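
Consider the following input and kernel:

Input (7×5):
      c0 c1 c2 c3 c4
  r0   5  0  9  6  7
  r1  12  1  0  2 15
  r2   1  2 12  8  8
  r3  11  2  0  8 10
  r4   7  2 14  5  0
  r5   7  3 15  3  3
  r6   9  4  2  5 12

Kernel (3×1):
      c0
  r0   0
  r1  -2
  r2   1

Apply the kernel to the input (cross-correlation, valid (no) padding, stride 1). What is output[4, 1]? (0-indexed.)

The receptive field on the input at this output position is [2 / 3 / 4]. Elementwise product with the kernel and sum: 3·-2 + 4·1.

-2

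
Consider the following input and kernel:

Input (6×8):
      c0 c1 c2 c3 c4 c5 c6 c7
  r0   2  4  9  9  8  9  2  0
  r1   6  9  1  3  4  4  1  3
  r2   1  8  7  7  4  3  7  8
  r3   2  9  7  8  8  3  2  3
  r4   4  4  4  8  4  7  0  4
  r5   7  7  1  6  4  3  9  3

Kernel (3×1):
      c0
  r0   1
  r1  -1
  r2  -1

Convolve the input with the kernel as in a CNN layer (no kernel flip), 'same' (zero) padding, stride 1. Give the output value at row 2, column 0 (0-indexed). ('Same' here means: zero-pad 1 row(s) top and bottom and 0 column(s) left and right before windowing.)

3

The receptive field on the zero-padded input at this output position is [6 / 1 / 2]. Elementwise product with the kernel and sum: 6·1 + 1·-1 + 2·-1.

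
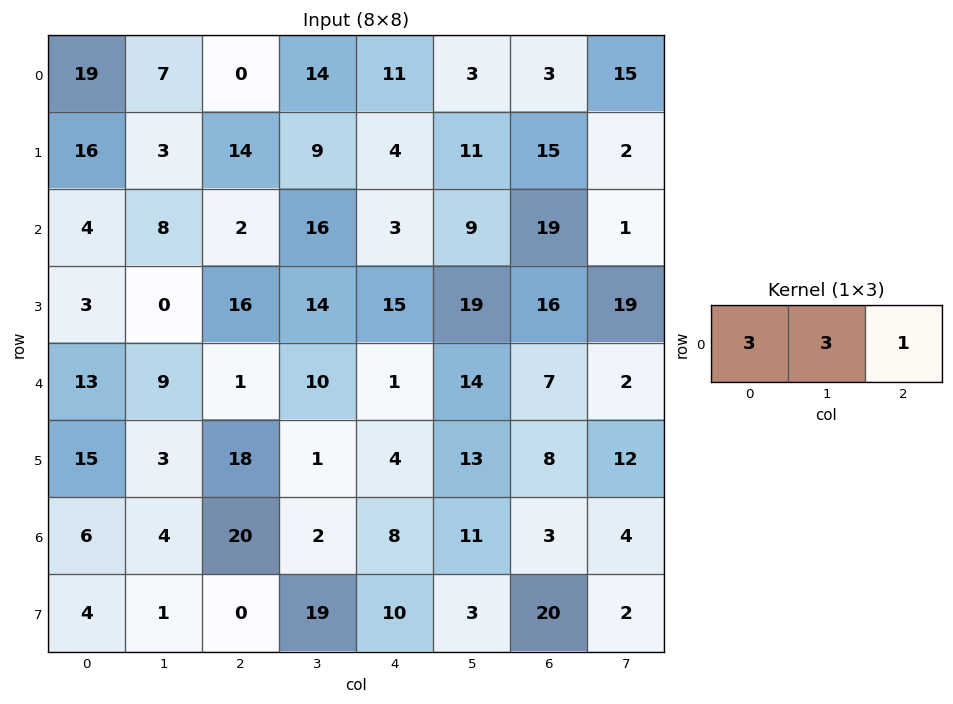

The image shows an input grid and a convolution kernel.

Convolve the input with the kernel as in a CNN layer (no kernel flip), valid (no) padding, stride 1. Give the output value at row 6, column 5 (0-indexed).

The receptive field on the input at this output position is [11 3 4]. Elementwise product with the kernel and sum: 11·3 + 3·3 + 4·1.

46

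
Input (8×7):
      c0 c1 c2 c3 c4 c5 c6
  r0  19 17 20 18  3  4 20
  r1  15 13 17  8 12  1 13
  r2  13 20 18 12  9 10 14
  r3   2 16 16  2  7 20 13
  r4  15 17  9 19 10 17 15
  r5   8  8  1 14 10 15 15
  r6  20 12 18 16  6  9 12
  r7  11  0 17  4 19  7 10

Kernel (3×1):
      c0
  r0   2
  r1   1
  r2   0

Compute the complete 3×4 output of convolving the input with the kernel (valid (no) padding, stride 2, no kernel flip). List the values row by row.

Output[0,0]: The receptive field on the input at this output position is [19 / 15 / 13]. Elementwise product with the kernel and sum: 19·2 + 15·1.
Output[0,1]: The receptive field on the input at this output position is [20 / 17 / 18]. Elementwise product with the kernel and sum: 20·2 + 17·1.

53 57 18 53
28 52 25 41
38 19 30 45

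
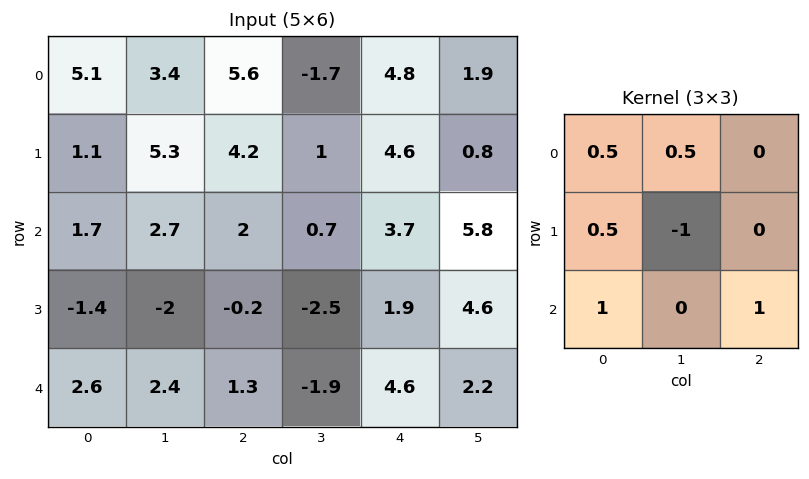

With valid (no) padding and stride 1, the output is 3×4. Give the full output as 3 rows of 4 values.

3.2 6.35 8.75 3.95
-0.25 -0.4 4.6 1.55
7.4 2.05 9.65 -0.65

Output[0,0]: The receptive field on the input at this output position is [5.1 3.4 5.6 / 1.1 5.3 4.2 / 1.7 2.7 2]. Elementwise product with the kernel and sum: 5.1·0.5 + 3.4·0.5 + 1.1·0.5 + 5.3·-1 + 1.7·1 + 2·1.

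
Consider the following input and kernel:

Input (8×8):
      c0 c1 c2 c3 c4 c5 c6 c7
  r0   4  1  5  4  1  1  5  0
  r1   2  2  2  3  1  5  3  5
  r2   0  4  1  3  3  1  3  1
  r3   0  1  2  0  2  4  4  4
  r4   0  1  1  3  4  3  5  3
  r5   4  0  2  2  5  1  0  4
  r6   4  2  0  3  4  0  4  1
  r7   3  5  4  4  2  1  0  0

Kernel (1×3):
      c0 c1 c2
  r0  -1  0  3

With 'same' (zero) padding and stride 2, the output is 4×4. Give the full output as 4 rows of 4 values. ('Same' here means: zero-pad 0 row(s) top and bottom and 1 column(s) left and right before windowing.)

Output[0,0]: The receptive field on the zero-padded input at this output position is [0 4 1]. Elementwise product with the kernel and sum: 0·-1 + 1·3.

3 11 -1 -1
12 5 0 2
3 8 6 6
6 7 -3 3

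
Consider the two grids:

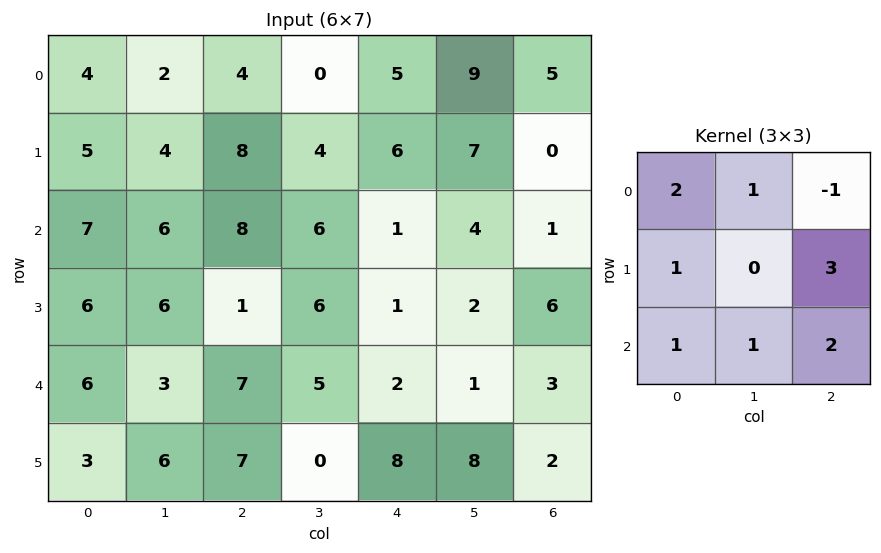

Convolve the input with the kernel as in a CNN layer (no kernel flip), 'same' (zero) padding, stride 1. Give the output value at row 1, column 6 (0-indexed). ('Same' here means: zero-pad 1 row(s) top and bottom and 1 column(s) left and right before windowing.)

The receptive field on the zero-padded input at this output position is [9 5 0 / 7 0 0 / 4 1 0]. Elementwise product with the kernel and sum: 9·2 + 5·1 + 0·-1 + 7·1 + 0·3 + 4·1 + 1·1 + 0·2.

35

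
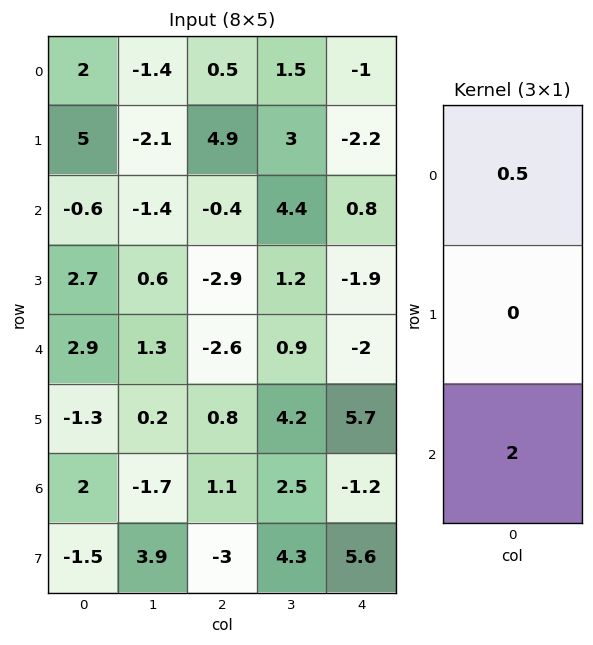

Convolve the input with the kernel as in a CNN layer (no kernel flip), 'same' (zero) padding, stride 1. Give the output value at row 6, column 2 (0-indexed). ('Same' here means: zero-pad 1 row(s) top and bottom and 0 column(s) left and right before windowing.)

-5.6

The receptive field on the zero-padded input at this output position is [0.8 / 1.1 / -3]. Elementwise product with the kernel and sum: 0.8·0.5 + -3·2.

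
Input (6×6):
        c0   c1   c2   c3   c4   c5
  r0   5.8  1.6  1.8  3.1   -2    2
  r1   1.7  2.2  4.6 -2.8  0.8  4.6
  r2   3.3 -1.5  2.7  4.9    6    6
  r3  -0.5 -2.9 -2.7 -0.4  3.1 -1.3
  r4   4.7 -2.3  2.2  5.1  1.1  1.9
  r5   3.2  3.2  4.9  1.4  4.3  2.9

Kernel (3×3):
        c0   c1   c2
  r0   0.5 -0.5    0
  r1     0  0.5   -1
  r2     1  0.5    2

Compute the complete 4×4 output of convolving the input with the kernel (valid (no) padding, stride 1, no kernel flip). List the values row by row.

6.55 14.65 14.3 18.25
-11.05 -9.8 3.45 -6.25
11.6 5.95 2.55 11.75
12.45 4.35 14.5 6.25

Output[0,0]: The receptive field on the input at this output position is [5.8 1.6 1.8 / 1.7 2.2 4.6 / 3.3 -1.5 2.7]. Elementwise product with the kernel and sum: 5.8·0.5 + 1.6·-0.5 + 2.2·0.5 + 4.6·-1 + 3.3·1 + -1.5·0.5 + 2.7·2.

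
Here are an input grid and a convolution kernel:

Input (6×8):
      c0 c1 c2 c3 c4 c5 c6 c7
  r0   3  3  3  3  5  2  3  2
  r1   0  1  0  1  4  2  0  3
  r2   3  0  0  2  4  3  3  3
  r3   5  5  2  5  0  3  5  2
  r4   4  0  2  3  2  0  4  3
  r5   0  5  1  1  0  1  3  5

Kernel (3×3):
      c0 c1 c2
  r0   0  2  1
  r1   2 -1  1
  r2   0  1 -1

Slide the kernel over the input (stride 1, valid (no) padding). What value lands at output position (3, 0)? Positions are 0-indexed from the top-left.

The receptive field on the input at this output position is [5 5 2 / 4 0 2 / 0 5 1]. Elementwise product with the kernel and sum: 5·2 + 2·1 + 4·2 + 0·-1 + 2·1 + 5·1 + 1·-1.

26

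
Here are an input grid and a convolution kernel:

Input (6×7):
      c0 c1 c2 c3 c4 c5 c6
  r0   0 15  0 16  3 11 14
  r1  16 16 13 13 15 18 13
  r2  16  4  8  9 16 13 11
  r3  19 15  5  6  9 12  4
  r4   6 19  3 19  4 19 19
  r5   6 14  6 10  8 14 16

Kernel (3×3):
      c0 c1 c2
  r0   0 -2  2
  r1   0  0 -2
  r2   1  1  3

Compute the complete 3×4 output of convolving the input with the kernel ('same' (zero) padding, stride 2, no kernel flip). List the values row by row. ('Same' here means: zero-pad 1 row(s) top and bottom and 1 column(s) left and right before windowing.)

Output[0,0]: The receptive field on the zero-padded input at this output position is [0 0 0 / 0 0 15 / 0 16 16]. Elementwise product with the kernel and sum: 0·-2 + 0·2 + 15·-2 + 0·1 + 16·1 + 16·3.

34 36 60 31
56 20 31 -10
2 14 28 22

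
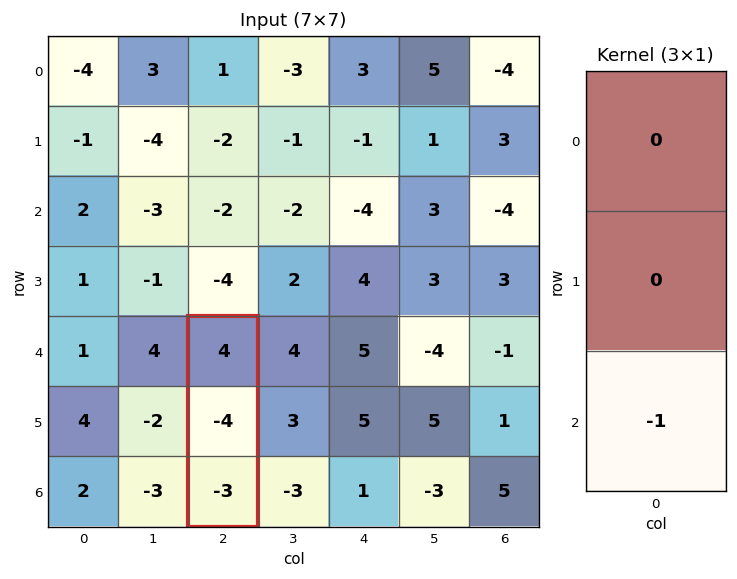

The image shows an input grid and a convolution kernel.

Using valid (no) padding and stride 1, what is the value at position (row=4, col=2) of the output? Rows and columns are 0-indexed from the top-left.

The receptive field on the input at this output position is [4 / -4 / -3]. Elementwise product with the kernel and sum: -3·-1.

3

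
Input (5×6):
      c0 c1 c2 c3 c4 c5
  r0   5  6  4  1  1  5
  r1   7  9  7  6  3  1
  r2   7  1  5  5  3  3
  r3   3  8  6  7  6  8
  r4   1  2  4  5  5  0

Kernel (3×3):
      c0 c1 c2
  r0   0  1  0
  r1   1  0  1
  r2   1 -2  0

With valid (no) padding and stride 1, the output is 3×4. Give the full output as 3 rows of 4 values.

25 10 6 7
8 9 6 6
7 14 11 13

Output[0,0]: The receptive field on the input at this output position is [5 6 4 / 7 9 7 / 7 1 5]. Elementwise product with the kernel and sum: 6·1 + 7·1 + 7·1 + 7·1 + 1·-2.
Output[0,1]: The receptive field on the input at this output position is [6 4 1 / 9 7 6 / 1 5 5]. Elementwise product with the kernel and sum: 4·1 + 9·1 + 6·1 + 1·1 + 5·-2.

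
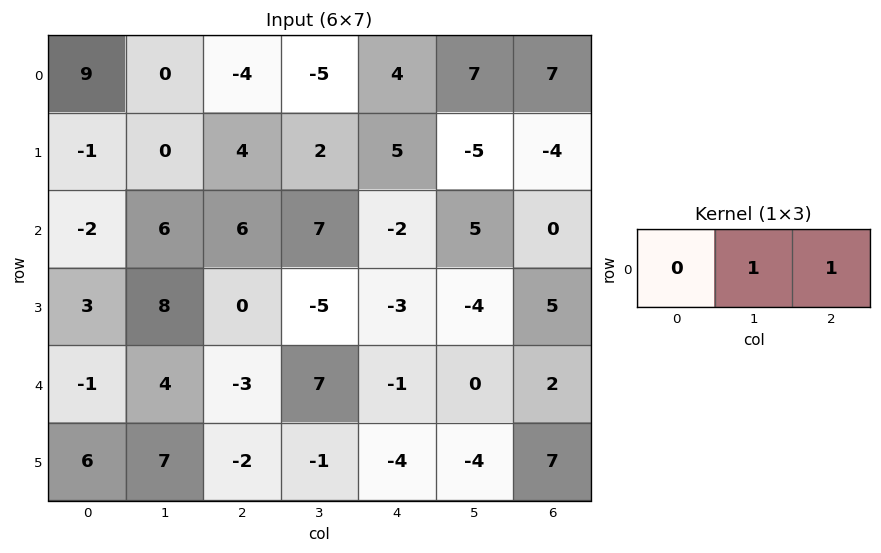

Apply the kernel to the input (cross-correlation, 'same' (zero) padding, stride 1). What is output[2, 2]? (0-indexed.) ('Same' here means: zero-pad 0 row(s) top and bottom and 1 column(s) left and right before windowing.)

The receptive field on the zero-padded input at this output position is [6 6 7]. Elementwise product with the kernel and sum: 6·1 + 7·1.

13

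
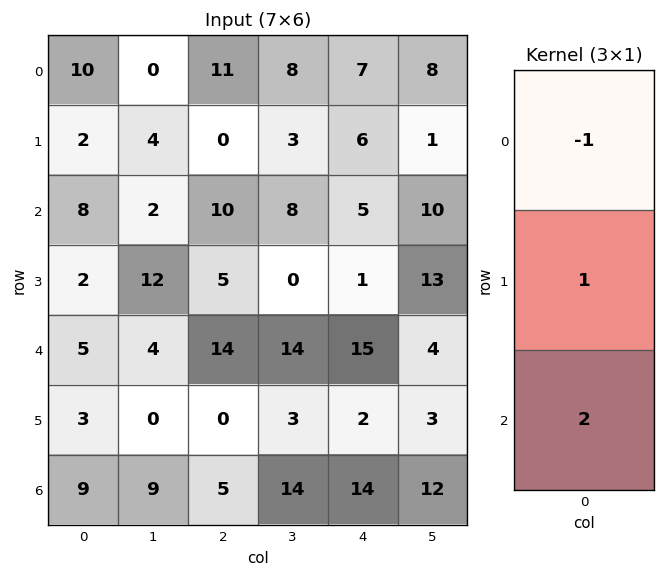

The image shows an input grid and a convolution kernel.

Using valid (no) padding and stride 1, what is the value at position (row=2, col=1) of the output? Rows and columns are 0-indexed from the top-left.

The receptive field on the input at this output position is [2 / 12 / 4]. Elementwise product with the kernel and sum: 2·-1 + 12·1 + 4·2.

18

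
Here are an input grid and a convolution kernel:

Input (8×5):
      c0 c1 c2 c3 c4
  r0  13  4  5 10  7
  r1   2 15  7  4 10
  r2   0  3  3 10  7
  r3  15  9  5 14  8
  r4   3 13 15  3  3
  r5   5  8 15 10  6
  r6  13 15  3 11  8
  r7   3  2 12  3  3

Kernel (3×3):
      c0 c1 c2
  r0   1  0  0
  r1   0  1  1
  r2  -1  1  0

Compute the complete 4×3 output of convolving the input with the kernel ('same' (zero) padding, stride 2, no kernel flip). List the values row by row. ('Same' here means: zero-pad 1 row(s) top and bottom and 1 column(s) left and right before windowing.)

Output[0,0]: The receptive field on the zero-padded input at this output position is [0 0 0 / 0 13 4 / 0 2 15]. Elementwise product with the kernel and sum: 0·1 + 13·1 + 4·1 + 0·-1 + 2·1.
Output[0,1]: The receptive field on the zero-padded input at this output position is [0 0 0 / 4 5 10 / 15 7 4]. Elementwise product with the kernel and sum: 0·1 + 5·1 + 10·1 + 15·-1 + 7·1.

19 7 13
18 24 5
21 34 13
31 32 18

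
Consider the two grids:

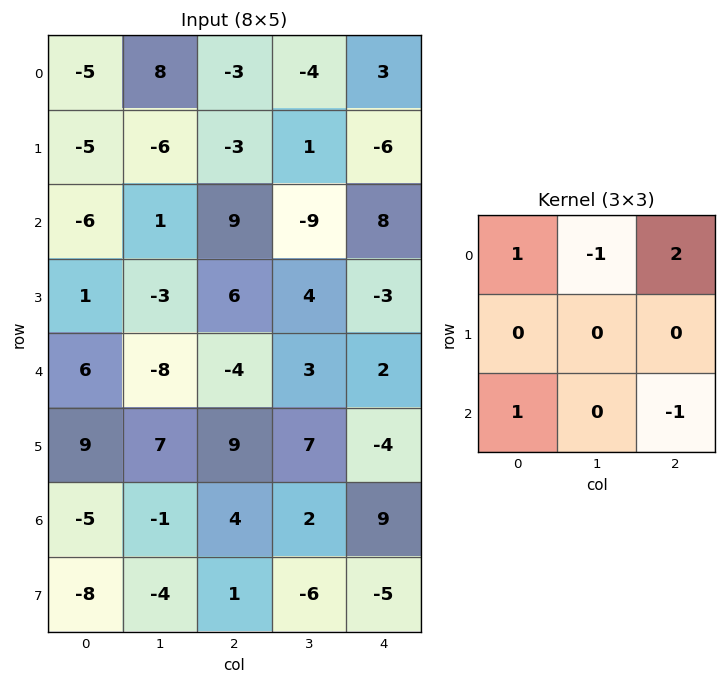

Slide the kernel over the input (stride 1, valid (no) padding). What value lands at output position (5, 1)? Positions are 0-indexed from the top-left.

The receptive field on the input at this output position is [7 9 7 / -1 4 2 / -4 1 -6]. Elementwise product with the kernel and sum: 7·1 + 9·-1 + 7·2 + -4·1 + -6·-1.

14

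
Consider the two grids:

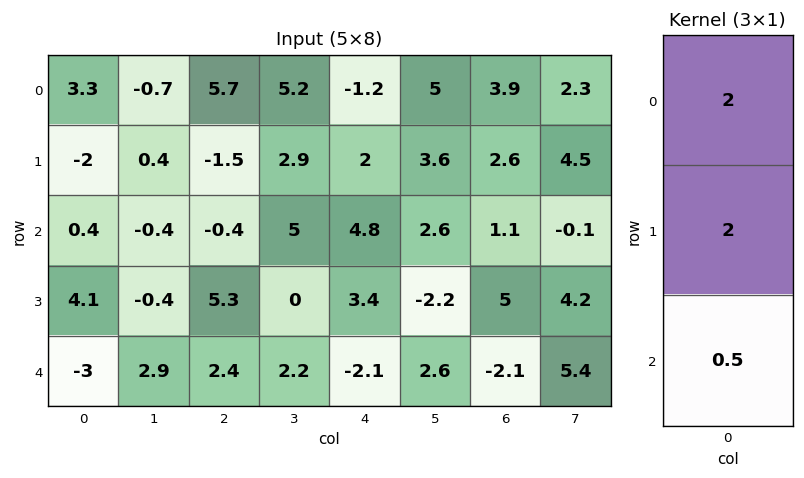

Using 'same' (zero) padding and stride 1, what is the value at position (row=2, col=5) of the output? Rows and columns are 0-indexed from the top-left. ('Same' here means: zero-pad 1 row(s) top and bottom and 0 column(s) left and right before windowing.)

The receptive field on the zero-padded input at this output position is [3.6 / 2.6 / -2.2]. Elementwise product with the kernel and sum: 3.6·2 + 2.6·2 + -2.2·0.5.

11.3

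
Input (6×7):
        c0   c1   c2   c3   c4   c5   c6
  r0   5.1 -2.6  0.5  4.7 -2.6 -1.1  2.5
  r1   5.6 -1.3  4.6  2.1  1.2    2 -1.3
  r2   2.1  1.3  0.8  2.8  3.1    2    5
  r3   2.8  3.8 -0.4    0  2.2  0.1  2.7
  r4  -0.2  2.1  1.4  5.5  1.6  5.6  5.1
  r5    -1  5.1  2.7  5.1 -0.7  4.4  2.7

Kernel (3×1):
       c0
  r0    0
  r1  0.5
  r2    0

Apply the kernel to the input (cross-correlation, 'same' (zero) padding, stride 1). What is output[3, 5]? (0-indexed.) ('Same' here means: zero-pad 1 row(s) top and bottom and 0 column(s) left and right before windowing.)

The receptive field on the zero-padded input at this output position is [2 / 0.1 / 5.6]. Elementwise product with the kernel and sum: 0.1·0.5.

0.05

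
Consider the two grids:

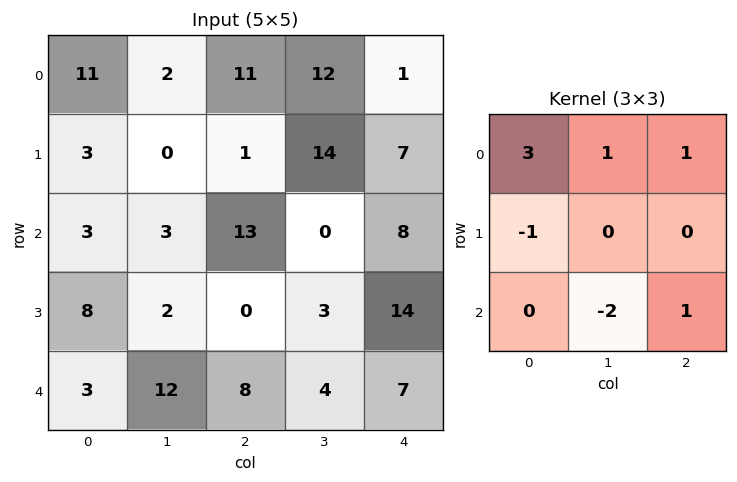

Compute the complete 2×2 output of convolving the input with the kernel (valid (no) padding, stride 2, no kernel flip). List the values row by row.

Output[0,0]: The receptive field on the input at this output position is [11 2 11 / 3 0 1 / 3 3 13]. Elementwise product with the kernel and sum: 11·3 + 2·1 + 11·1 + 3·-1 + 3·-2 + 13·1.

50 53
1 46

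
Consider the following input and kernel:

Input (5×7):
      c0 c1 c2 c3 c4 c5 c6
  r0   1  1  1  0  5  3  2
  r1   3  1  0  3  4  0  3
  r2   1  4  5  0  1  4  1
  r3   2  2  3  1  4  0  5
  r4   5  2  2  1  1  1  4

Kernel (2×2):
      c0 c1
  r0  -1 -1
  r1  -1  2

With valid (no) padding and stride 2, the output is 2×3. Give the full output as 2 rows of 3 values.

-3 5 -12
-3 -6 -9

Output[0,0]: The receptive field on the input at this output position is [1 1 / 3 1]. Elementwise product with the kernel and sum: 1·-1 + 1·-1 + 3·-1 + 1·2.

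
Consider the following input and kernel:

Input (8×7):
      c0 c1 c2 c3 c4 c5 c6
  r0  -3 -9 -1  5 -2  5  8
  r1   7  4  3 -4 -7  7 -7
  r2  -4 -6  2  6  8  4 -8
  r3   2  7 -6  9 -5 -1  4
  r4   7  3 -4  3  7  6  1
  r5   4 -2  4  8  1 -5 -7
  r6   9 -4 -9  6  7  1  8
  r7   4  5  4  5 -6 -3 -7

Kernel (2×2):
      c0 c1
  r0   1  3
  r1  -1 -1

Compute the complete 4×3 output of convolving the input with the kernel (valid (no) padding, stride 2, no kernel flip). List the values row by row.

-41 15 13
-31 17 26
14 -7 29
-12 0 19

Output[0,0]: The receptive field on the input at this output position is [-3 -9 / 7 4]. Elementwise product with the kernel and sum: -3·1 + -9·3 + 7·-1 + 4·-1.
Output[0,1]: The receptive field on the input at this output position is [-1 5 / 3 -4]. Elementwise product with the kernel and sum: -1·1 + 5·3 + 3·-1 + -4·-1.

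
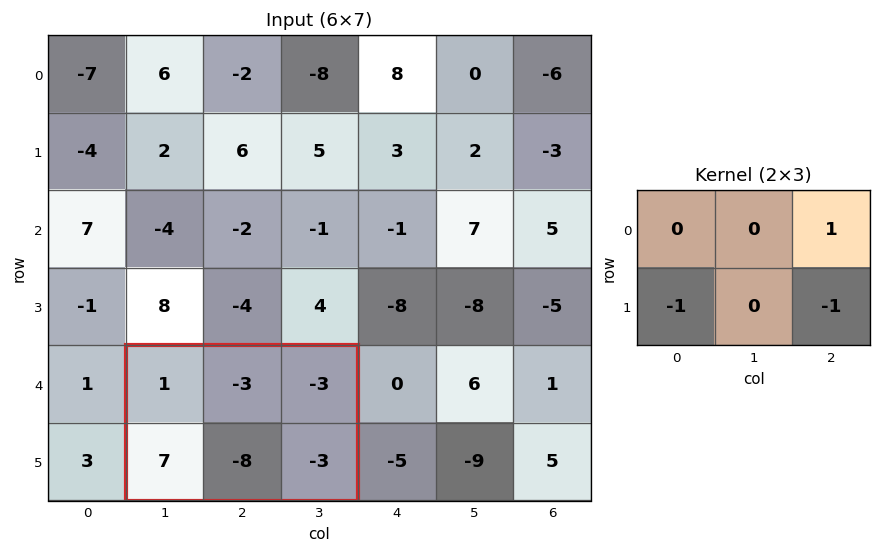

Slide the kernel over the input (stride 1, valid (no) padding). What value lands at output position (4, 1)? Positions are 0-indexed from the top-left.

-7

The receptive field on the input at this output position is [1 -3 -3 / 7 -8 -3]. Elementwise product with the kernel and sum: -3·1 + 7·-1 + -3·-1.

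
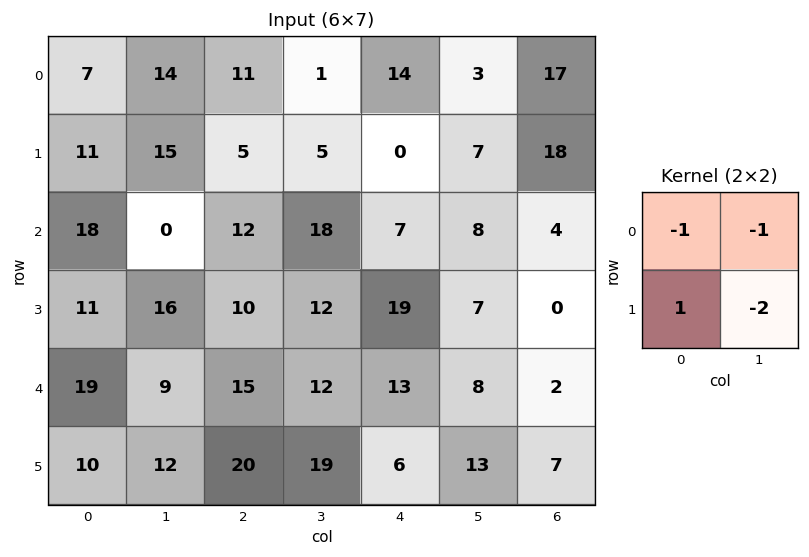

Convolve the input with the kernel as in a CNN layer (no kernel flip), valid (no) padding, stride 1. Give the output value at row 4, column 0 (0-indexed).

-42

The receptive field on the input at this output position is [19 9 / 10 12]. Elementwise product with the kernel and sum: 19·-1 + 9·-1 + 10·1 + 12·-2.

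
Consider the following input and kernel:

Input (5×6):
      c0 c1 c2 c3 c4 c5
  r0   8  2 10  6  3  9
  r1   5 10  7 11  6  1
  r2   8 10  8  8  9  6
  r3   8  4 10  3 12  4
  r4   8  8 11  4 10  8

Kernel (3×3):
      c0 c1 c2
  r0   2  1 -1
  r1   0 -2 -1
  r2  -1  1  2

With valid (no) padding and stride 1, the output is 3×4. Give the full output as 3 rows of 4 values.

-1 -3 13 6
1 4 11 20
22 8 10 13

Output[0,0]: The receptive field on the input at this output position is [8 2 10 / 5 10 7 / 8 10 8]. Elementwise product with the kernel and sum: 8·2 + 2·1 + 10·-1 + 10·-2 + 7·-1 + 8·-1 + 10·1 + 8·2.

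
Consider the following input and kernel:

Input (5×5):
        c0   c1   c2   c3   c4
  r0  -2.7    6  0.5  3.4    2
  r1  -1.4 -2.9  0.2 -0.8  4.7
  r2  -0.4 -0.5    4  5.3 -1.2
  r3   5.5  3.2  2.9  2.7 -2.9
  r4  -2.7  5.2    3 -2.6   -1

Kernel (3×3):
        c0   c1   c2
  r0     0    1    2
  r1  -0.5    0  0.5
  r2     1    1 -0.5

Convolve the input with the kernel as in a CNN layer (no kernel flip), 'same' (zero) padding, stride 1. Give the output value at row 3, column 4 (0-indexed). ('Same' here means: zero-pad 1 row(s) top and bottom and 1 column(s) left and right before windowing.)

-6.15

The receptive field on the zero-padded input at this output position is [5.3 -1.2 0 / 2.7 -2.9 0 / -2.6 -1 0]. Elementwise product with the kernel and sum: -1.2·1 + 0·2 + 2.7·-0.5 + 0·0.5 + -2.6·1 + -1·1 + 0·-0.5.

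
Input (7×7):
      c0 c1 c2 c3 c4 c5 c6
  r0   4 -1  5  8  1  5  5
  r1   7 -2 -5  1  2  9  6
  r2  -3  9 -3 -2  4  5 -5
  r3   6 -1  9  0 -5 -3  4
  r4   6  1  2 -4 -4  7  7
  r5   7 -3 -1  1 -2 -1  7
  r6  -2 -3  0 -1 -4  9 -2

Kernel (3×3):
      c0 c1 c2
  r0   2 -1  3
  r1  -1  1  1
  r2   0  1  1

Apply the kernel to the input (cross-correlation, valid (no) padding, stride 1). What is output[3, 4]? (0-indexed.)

29

The receptive field on the input at this output position is [-5 -3 4 / -4 7 7 / -2 -1 7]. Elementwise product with the kernel and sum: -5·2 + -3·-1 + 4·3 + -4·-1 + 7·1 + 7·1 + -1·1 + 7·1.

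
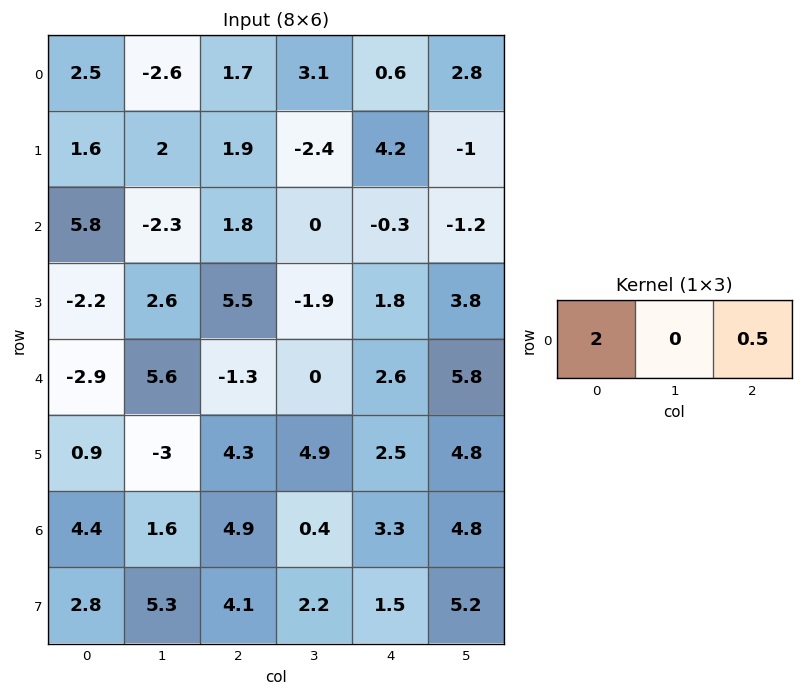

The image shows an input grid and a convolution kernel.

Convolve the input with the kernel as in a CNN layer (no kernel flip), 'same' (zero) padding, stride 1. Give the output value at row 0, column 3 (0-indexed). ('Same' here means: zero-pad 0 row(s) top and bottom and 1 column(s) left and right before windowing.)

3.7

The receptive field on the zero-padded input at this output position is [1.7 3.1 0.6]. Elementwise product with the kernel and sum: 1.7·2 + 0.6·0.5.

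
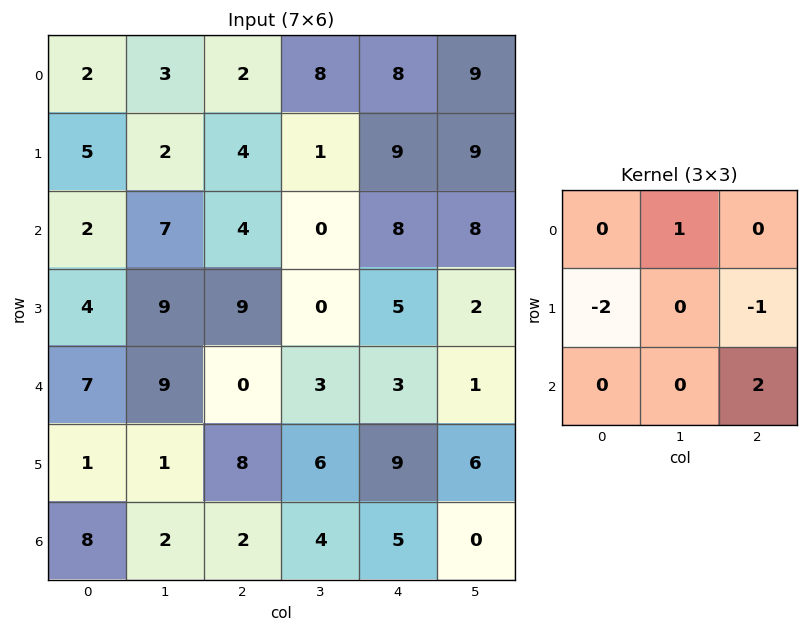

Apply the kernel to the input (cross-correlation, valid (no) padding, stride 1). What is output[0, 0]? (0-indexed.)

-3

The receptive field on the input at this output position is [2 3 2 / 5 2 4 / 2 7 4]. Elementwise product with the kernel and sum: 3·1 + 5·-2 + 4·-1 + 4·2.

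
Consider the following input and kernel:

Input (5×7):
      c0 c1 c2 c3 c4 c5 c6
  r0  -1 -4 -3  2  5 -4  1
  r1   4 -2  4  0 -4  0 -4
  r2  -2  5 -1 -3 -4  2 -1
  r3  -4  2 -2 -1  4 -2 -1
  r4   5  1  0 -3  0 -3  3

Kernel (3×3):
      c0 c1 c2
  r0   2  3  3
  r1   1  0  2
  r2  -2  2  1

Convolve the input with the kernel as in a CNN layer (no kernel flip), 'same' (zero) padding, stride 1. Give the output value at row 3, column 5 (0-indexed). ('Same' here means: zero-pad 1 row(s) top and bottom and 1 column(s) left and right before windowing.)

The receptive field on the zero-padded input at this output position is [-4 2 -1 / 4 -2 -1 / 0 -3 3]. Elementwise product with the kernel and sum: -4·2 + 2·3 + -1·3 + 4·1 + -1·2 + 0·-2 + -3·2 + 3·1.

-6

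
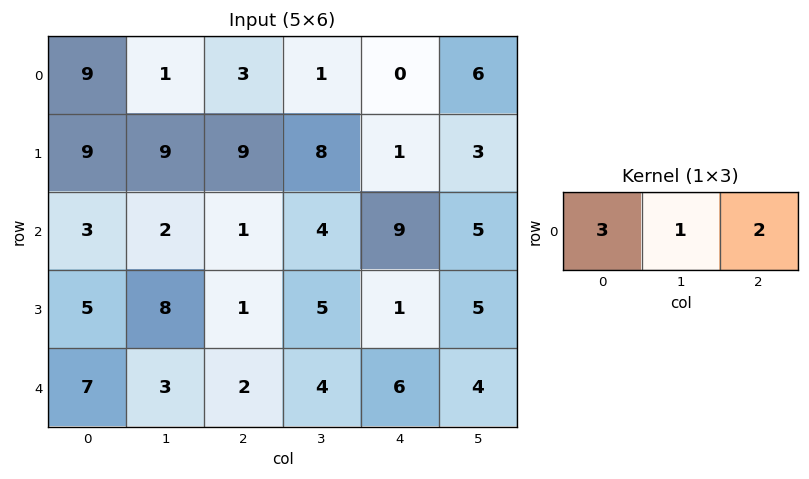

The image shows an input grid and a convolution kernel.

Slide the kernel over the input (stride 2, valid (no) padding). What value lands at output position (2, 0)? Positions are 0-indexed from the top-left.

28

The receptive field on the input at this output position is [7 3 2]. Elementwise product with the kernel and sum: 7·3 + 3·1 + 2·2.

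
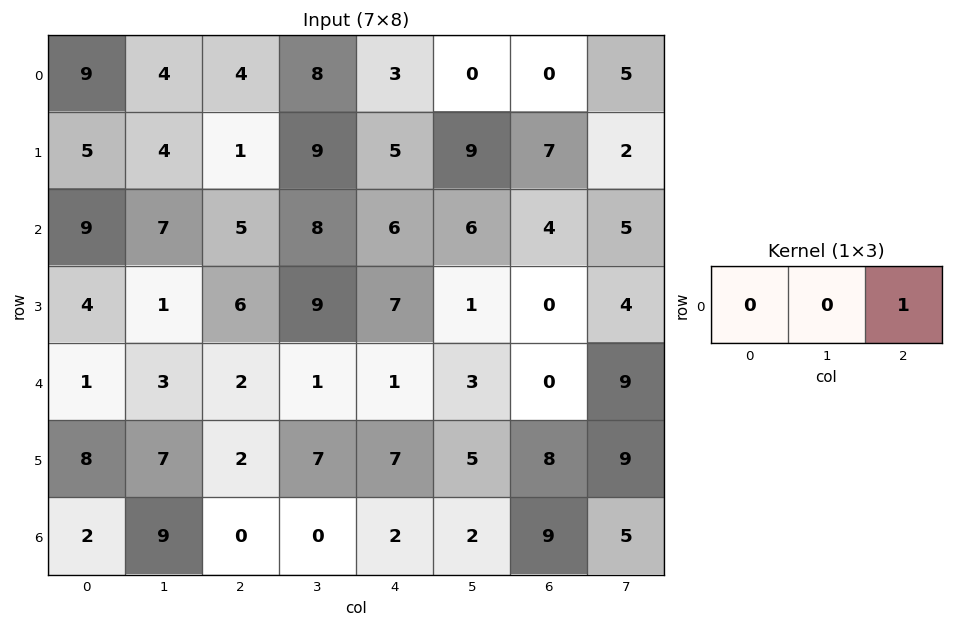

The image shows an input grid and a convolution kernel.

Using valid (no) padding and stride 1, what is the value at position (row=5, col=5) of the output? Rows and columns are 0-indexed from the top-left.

9

The receptive field on the input at this output position is [5 8 9]. Elementwise product with the kernel and sum: 9·1.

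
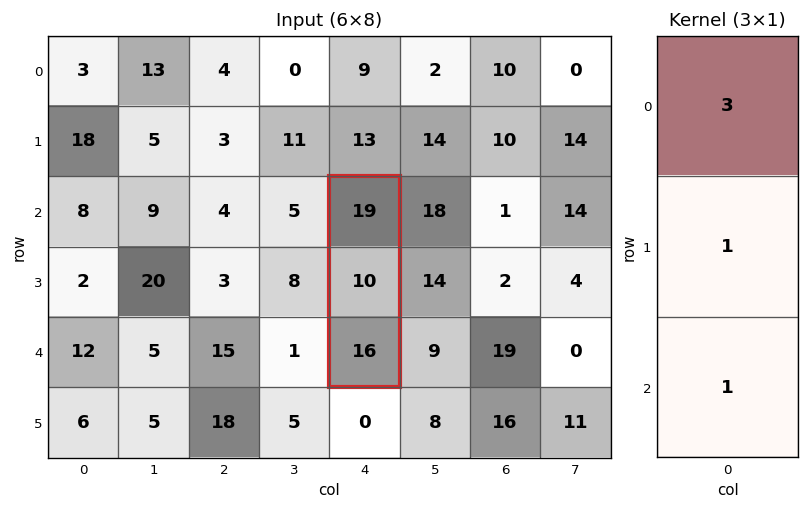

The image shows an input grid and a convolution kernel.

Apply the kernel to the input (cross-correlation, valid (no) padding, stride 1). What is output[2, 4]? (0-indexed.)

The receptive field on the input at this output position is [19 / 10 / 16]. Elementwise product with the kernel and sum: 19·3 + 10·1 + 16·1.

83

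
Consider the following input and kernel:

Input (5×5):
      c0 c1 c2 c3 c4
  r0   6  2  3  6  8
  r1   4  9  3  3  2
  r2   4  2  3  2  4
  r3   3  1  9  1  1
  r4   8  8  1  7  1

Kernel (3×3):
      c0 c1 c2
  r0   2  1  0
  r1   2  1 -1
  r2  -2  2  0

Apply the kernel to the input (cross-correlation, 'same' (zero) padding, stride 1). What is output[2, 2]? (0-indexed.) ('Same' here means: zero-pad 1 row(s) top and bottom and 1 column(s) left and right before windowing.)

The receptive field on the zero-padded input at this output position is [9 3 3 / 2 3 2 / 1 9 1]. Elementwise product with the kernel and sum: 9·2 + 3·1 + 2·2 + 3·1 + 2·-1 + 1·-2 + 9·2.

42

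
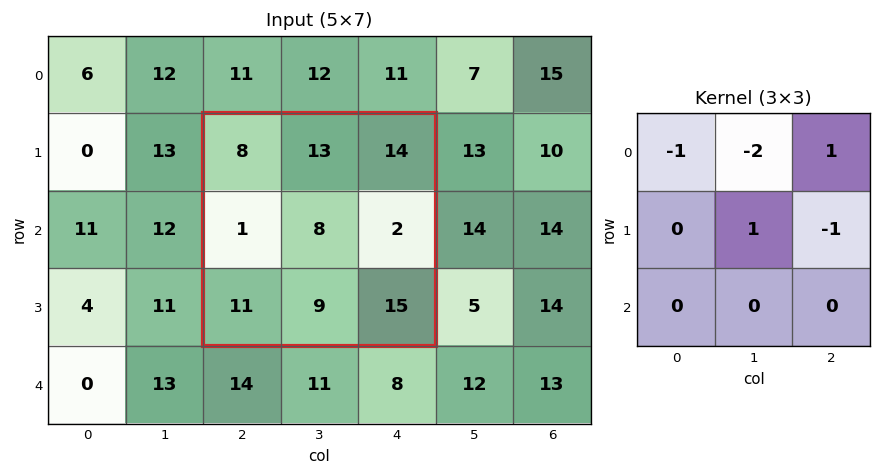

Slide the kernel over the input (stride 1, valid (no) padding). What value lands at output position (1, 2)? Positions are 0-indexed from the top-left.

-14

The receptive field on the input at this output position is [8 13 14 / 1 8 2 / 11 9 15]. Elementwise product with the kernel and sum: 8·-1 + 13·-2 + 14·1 + 8·1 + 2·-1.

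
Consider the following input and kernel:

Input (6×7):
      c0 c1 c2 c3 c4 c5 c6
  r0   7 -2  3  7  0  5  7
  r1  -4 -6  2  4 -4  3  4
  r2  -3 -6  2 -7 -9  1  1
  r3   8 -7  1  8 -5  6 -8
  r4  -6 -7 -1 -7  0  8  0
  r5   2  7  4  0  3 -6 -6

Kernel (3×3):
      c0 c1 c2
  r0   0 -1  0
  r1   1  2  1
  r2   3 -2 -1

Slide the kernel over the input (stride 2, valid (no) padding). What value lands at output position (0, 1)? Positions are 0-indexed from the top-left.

The receptive field on the input at this output position is [3 7 0 / 2 4 -4 / 2 -7 -9]. Elementwise product with the kernel and sum: 7·-1 + 2·1 + 4·2 + -4·1 + 2·3 + -7·-2 + -9·-1.

28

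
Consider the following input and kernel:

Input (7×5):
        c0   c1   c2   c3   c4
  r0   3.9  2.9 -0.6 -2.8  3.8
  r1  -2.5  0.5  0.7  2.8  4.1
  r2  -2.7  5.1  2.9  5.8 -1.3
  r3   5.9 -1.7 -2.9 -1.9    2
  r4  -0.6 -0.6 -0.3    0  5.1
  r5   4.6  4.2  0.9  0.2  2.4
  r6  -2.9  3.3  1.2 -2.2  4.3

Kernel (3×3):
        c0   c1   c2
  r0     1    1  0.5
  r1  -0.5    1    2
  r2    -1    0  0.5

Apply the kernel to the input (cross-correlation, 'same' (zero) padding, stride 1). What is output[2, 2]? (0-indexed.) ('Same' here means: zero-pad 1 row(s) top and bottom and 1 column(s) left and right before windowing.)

The receptive field on the zero-padded input at this output position is [0.5 0.7 2.8 / 5.1 2.9 5.8 / -1.7 -2.9 -1.9]. Elementwise product with the kernel and sum: 0.5·1 + 0.7·1 + 2.8·0.5 + 5.1·-0.5 + 2.9·1 + 5.8·2 + -1.7·-1 + -1.9·0.5.

15.3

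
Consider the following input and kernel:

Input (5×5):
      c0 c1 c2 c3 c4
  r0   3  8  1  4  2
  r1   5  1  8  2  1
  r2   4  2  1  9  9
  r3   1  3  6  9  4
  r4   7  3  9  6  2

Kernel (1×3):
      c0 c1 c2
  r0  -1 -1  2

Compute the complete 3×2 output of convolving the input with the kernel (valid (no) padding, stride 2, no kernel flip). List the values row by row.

-9 -1
-4 8
8 -11

Output[0,0]: The receptive field on the input at this output position is [3 8 1]. Elementwise product with the kernel and sum: 3·-1 + 8·-1 + 1·2.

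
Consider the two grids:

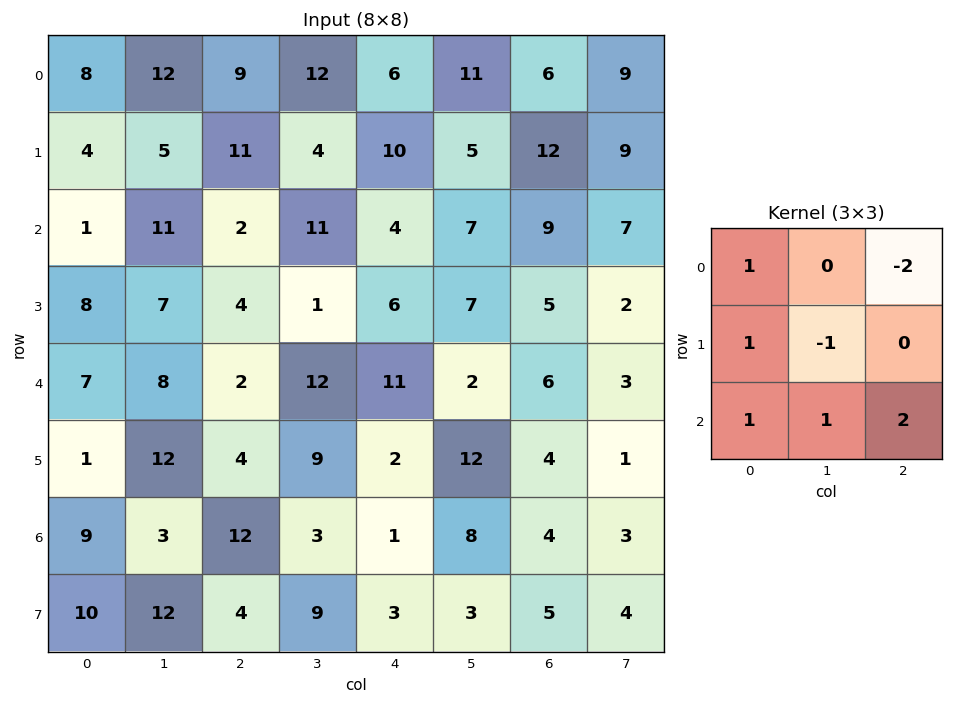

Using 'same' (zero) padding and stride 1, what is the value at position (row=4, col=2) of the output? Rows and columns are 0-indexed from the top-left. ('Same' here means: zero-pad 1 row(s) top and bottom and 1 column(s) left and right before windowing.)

45

The receptive field on the zero-padded input at this output position is [7 4 1 / 8 2 12 / 12 4 9]. Elementwise product with the kernel and sum: 7·1 + 1·-2 + 8·1 + 2·-1 + 12·1 + 4·1 + 9·2.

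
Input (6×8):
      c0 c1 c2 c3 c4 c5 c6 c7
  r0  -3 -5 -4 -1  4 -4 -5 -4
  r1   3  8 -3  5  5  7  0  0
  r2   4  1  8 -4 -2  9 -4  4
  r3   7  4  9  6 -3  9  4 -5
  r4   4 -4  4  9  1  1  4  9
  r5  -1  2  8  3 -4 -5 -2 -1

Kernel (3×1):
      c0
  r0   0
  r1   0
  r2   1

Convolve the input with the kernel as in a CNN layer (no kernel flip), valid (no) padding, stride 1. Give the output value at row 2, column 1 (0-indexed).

The receptive field on the input at this output position is [1 / 4 / -4]. Elementwise product with the kernel and sum: -4·1.

-4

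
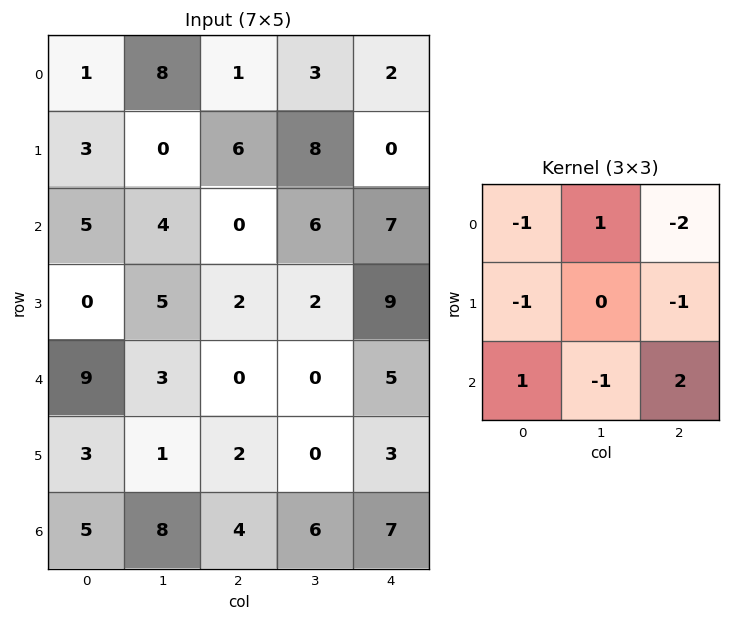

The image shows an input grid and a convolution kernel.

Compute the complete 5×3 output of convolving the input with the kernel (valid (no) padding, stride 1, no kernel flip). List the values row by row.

-3 -5 0
-21 -13 13
3 -20 -9
-2 -11 -15
-6 12 -3

Output[0,0]: The receptive field on the input at this output position is [1 8 1 / 3 0 6 / 5 4 0]. Elementwise product with the kernel and sum: 1·-1 + 8·1 + 1·-2 + 3·-1 + 6·-1 + 5·1 + 4·-1 + 0·2.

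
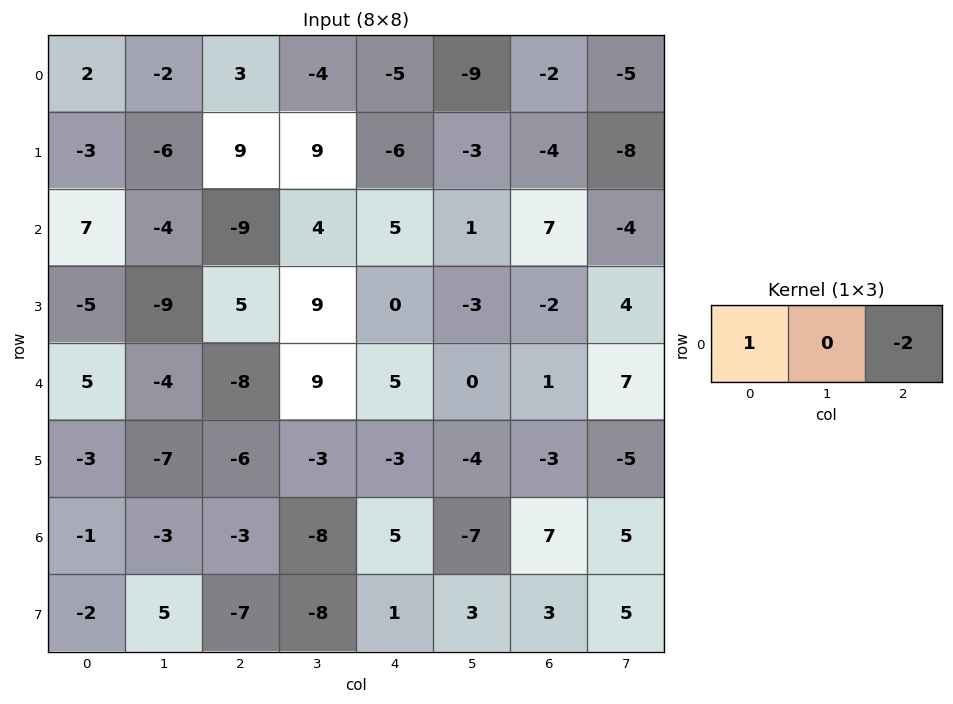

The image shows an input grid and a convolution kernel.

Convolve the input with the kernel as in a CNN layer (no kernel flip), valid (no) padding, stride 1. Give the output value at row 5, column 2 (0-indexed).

0

The receptive field on the input at this output position is [-6 -3 -3]. Elementwise product with the kernel and sum: -6·1 + -3·-2.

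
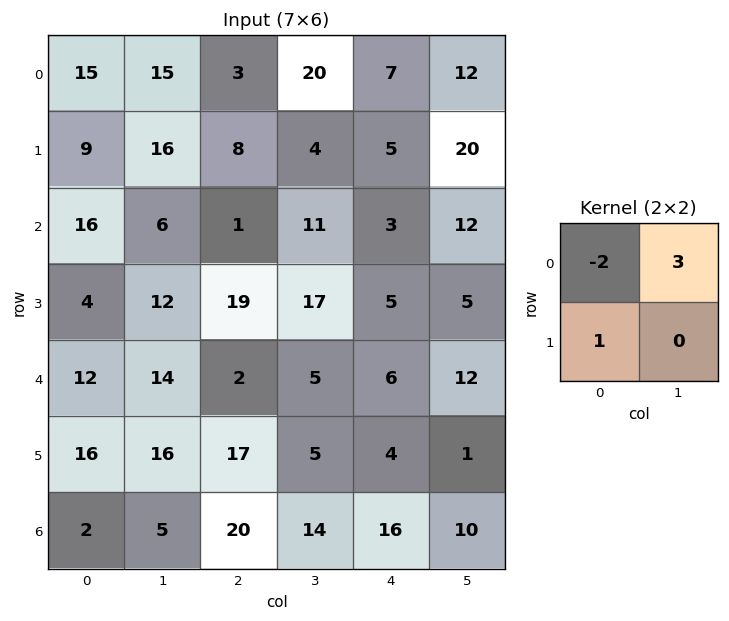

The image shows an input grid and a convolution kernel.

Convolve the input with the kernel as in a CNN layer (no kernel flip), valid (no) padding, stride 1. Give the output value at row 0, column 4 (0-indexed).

The receptive field on the input at this output position is [7 12 / 5 20]. Elementwise product with the kernel and sum: 7·-2 + 12·3 + 5·1.

27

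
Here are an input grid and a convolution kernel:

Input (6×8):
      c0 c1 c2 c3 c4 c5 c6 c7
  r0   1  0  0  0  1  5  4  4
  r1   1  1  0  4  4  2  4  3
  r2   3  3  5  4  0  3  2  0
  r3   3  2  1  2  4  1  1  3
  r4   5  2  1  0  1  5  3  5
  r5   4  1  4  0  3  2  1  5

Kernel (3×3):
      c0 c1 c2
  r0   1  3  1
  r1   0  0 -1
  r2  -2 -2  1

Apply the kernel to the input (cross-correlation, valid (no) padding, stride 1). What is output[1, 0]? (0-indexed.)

The receptive field on the input at this output position is [1 1 0 / 3 3 5 / 3 2 1]. Elementwise product with the kernel and sum: 1·1 + 1·3 + 0·1 + 5·-1 + 3·-2 + 2·-2 + 1·1.

-10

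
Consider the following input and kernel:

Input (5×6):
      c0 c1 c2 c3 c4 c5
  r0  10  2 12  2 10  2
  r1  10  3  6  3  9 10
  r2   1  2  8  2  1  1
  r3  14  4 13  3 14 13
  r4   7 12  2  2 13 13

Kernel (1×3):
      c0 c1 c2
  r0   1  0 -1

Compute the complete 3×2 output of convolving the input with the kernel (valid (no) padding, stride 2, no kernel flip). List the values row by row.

Output[0,0]: The receptive field on the input at this output position is [10 2 12]. Elementwise product with the kernel and sum: 10·1 + 12·-1.

-2 2
-7 7
5 -11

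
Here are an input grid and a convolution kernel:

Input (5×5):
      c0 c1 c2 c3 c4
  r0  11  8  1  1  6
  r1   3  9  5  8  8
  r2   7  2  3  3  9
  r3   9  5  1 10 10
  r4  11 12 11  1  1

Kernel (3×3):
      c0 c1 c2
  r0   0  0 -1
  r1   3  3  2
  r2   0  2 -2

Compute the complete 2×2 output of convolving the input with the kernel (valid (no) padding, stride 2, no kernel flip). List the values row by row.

Output[0,0]: The receptive field on the input at this output position is [11 8 1 / 3 9 5 / 7 2 3]. Elementwise product with the kernel and sum: 1·-1 + 3·3 + 9·3 + 5·2 + 2·2 + 3·-2.

43 37
43 44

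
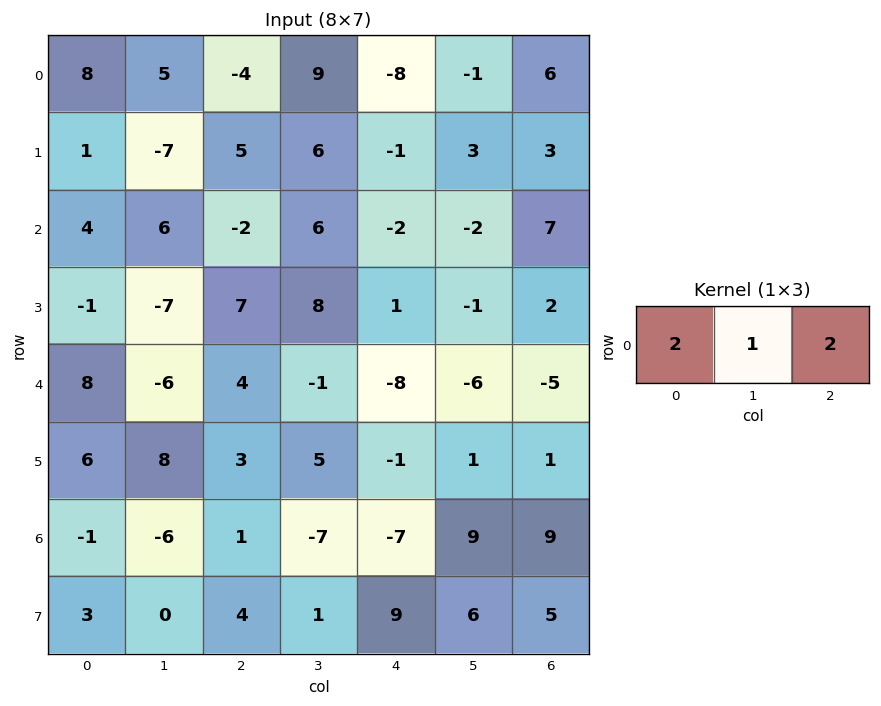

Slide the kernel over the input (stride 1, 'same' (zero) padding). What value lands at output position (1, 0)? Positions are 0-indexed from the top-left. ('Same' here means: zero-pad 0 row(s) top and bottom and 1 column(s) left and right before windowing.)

The receptive field on the zero-padded input at this output position is [0 1 -7]. Elementwise product with the kernel and sum: 0·2 + 1·1 + -7·2.

-13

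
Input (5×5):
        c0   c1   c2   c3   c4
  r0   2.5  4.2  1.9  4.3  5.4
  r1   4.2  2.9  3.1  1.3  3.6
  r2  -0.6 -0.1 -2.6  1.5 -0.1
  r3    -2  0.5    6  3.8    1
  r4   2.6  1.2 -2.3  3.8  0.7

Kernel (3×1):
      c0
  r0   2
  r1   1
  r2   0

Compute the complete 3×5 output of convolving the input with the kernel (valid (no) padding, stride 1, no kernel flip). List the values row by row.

9.2 11.3 6.9 9.9 14.4
7.8 5.7 3.6 4.1 7.1
-3.2 0.3 0.8 6.8 0.8

Output[0,0]: The receptive field on the input at this output position is [2.5 / 4.2 / -0.6]. Elementwise product with the kernel and sum: 2.5·2 + 4.2·1.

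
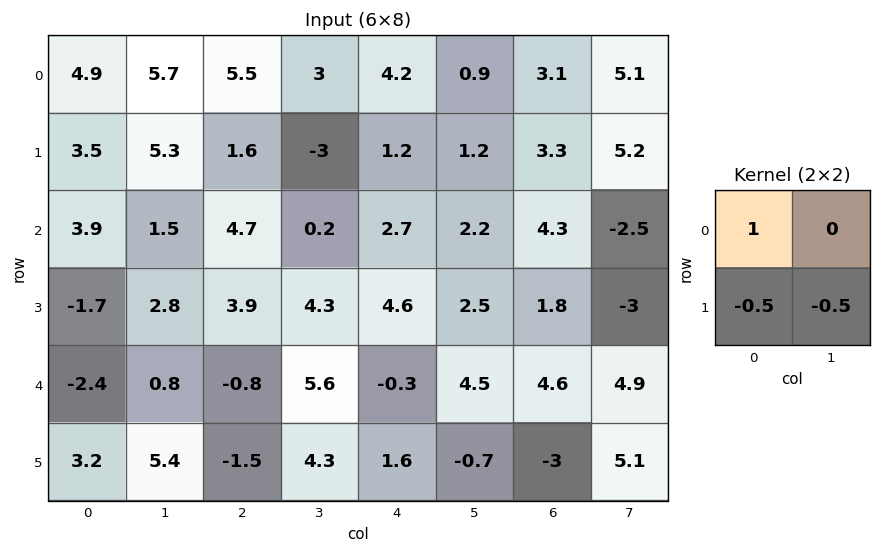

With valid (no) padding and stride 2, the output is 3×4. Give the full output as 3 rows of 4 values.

0.5 6.2 3 -1.15
3.35 0.6 -0.85 4.9
-6.7 -2.2 -0.75 3.55

Output[0,0]: The receptive field on the input at this output position is [4.9 5.7 / 3.5 5.3]. Elementwise product with the kernel and sum: 4.9·1 + 3.5·-0.5 + 5.3·-0.5.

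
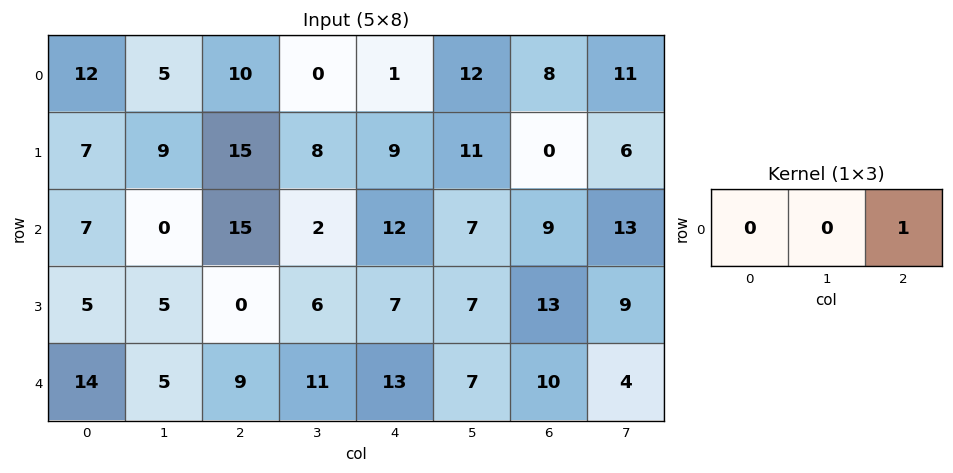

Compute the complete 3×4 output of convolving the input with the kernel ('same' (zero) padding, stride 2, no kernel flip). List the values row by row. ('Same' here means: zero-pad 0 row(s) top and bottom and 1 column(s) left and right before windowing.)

5 0 12 11
0 2 7 13
5 11 7 4

Output[0,0]: The receptive field on the zero-padded input at this output position is [0 12 5]. Elementwise product with the kernel and sum: 5·1.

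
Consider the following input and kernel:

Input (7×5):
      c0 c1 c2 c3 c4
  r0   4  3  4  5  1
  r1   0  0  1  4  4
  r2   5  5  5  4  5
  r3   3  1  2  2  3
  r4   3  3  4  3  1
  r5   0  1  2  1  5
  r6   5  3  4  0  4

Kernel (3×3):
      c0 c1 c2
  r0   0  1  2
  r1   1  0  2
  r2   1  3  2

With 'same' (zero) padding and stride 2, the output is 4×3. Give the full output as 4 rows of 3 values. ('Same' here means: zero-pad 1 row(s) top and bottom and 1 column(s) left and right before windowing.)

6 24 21
21 33 19
13 24 22
8 7 5

Output[0,0]: The receptive field on the zero-padded input at this output position is [0 0 0 / 0 4 3 / 0 0 0]. Elementwise product with the kernel and sum: 0·1 + 0·2 + 0·1 + 3·2 + 0·1 + 0·3 + 0·2.
Output[0,1]: The receptive field on the zero-padded input at this output position is [0 0 0 / 3 4 5 / 0 1 4]. Elementwise product with the kernel and sum: 0·1 + 0·2 + 3·1 + 5·2 + 0·1 + 1·3 + 4·2.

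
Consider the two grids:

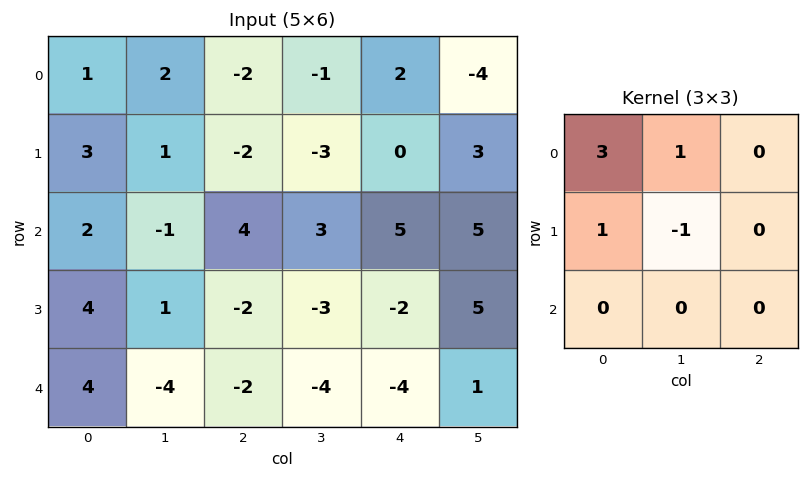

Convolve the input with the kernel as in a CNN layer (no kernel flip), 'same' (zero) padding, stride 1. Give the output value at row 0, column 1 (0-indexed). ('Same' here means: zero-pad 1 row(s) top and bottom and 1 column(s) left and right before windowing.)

The receptive field on the zero-padded input at this output position is [0 0 0 / 1 2 -2 / 3 1 -2]. Elementwise product with the kernel and sum: 0·3 + 0·1 + 1·1 + 2·-1.

-1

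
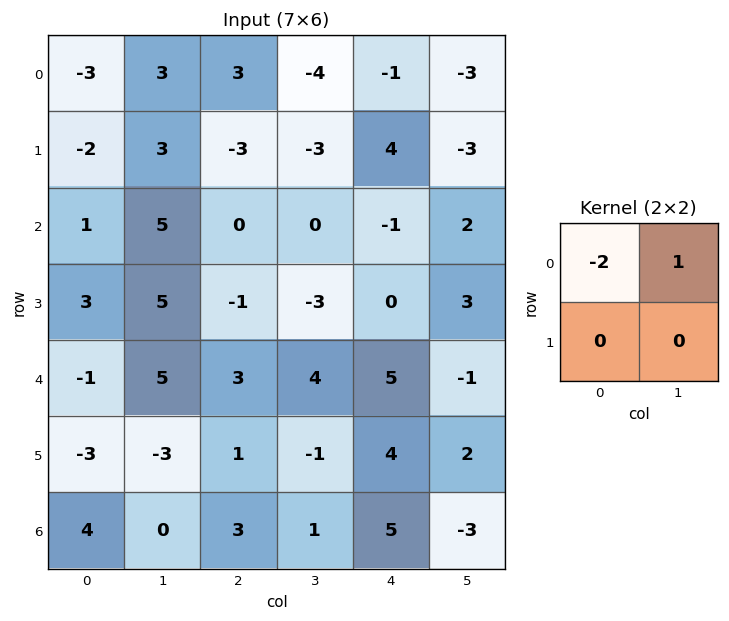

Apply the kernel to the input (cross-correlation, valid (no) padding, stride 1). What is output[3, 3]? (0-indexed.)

6

The receptive field on the input at this output position is [-3 0 / 4 5]. Elementwise product with the kernel and sum: -3·-2 + 0·1.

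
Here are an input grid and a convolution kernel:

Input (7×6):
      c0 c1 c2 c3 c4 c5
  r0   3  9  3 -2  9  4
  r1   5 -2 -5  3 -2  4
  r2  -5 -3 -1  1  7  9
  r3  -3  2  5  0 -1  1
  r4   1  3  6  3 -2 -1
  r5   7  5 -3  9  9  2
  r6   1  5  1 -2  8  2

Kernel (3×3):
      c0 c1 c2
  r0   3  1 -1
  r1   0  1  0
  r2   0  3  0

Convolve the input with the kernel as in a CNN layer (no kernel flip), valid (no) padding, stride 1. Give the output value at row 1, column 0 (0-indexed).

21

The receptive field on the input at this output position is [5 -2 -5 / -5 -3 -1 / -3 2 5]. Elementwise product with the kernel and sum: 5·3 + -2·1 + -5·-1 + -3·1 + 2·3.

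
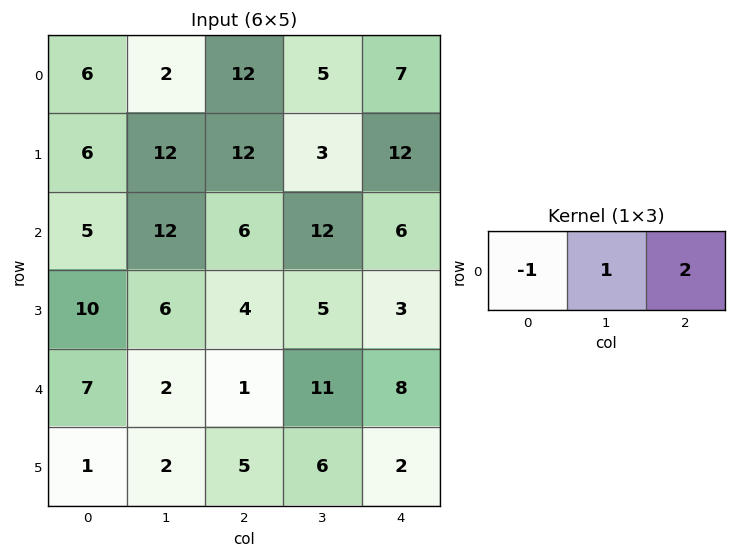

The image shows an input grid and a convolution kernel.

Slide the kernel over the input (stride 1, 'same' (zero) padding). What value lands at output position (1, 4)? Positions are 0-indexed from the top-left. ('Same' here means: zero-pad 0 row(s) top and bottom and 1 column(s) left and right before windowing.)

The receptive field on the zero-padded input at this output position is [3 12 0]. Elementwise product with the kernel and sum: 3·-1 + 12·1 + 0·2.

9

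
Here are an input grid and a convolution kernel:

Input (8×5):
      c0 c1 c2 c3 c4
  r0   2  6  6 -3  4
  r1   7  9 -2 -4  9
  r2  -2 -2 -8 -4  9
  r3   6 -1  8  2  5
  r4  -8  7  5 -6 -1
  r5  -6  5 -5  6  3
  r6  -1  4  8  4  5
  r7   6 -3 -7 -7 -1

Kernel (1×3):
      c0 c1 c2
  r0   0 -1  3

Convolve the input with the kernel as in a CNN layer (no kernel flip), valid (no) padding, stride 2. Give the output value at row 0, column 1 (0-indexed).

15

The receptive field on the input at this output position is [6 -3 4]. Elementwise product with the kernel and sum: -3·-1 + 4·3.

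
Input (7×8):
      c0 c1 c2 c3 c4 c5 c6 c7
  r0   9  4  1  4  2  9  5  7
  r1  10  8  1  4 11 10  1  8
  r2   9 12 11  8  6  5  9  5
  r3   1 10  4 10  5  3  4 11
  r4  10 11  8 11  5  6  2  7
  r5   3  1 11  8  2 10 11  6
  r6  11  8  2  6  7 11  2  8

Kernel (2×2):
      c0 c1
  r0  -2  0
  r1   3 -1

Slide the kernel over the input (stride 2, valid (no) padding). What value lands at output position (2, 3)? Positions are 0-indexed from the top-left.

The receptive field on the input at this output position is [2 7 / 11 6]. Elementwise product with the kernel and sum: 2·-2 + 11·3 + 6·-1.

23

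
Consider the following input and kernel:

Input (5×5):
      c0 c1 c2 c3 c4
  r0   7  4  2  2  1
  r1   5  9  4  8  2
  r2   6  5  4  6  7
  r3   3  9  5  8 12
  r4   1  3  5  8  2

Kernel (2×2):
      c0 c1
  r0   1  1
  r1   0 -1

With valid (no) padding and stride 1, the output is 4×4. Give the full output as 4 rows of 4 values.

Output[0,0]: The receptive field on the input at this output position is [7 4 / 5 9]. Elementwise product with the kernel and sum: 7·1 + 4·1 + 9·-1.

2 2 -4 1
9 9 6 3
2 4 2 1
9 9 5 18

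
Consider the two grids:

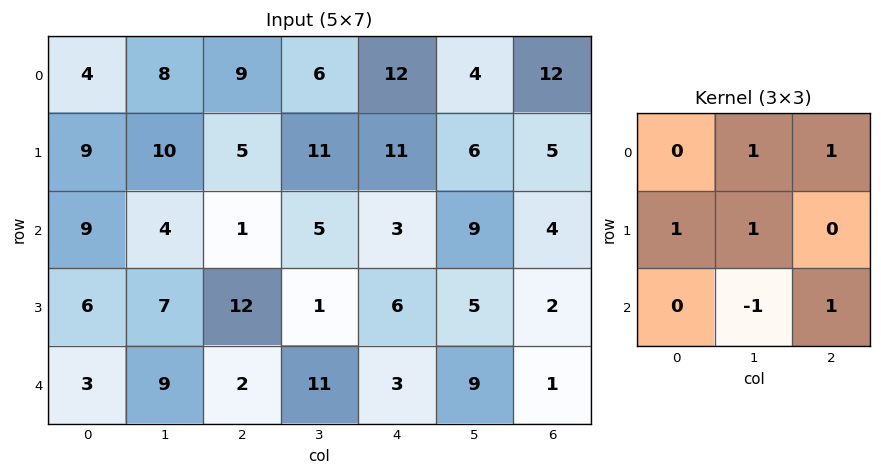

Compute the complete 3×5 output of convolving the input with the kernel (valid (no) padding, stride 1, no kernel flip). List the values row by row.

33 34 32 44 28
33 10 33 24 20
11 34 13 25 16

Output[0,0]: The receptive field on the input at this output position is [4 8 9 / 9 10 5 / 9 4 1]. Elementwise product with the kernel and sum: 8·1 + 9·1 + 9·1 + 10·1 + 4·-1 + 1·1.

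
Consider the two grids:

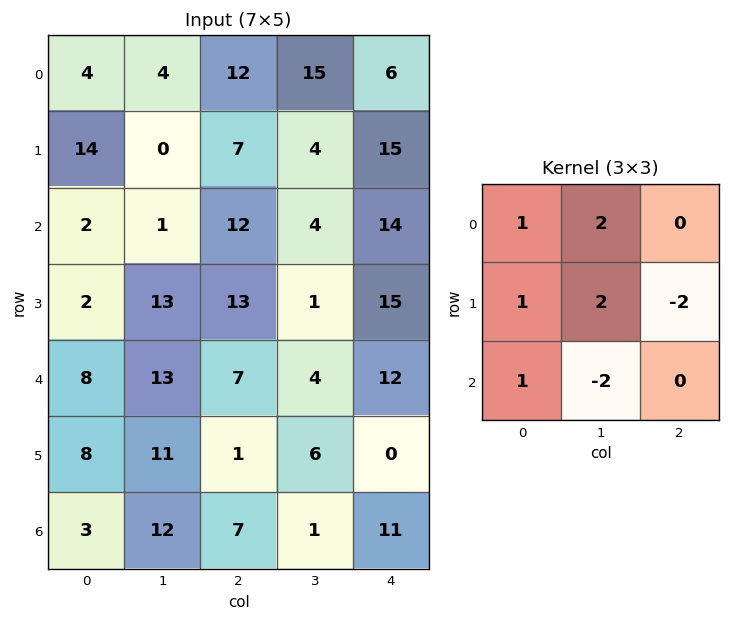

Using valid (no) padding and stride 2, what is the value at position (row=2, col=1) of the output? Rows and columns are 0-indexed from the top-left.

The receptive field on the input at this output position is [7 4 12 / 1 6 0 / 7 1 11]. Elementwise product with the kernel and sum: 7·1 + 4·2 + 1·1 + 6·2 + 0·-2 + 7·1 + 1·-2.

33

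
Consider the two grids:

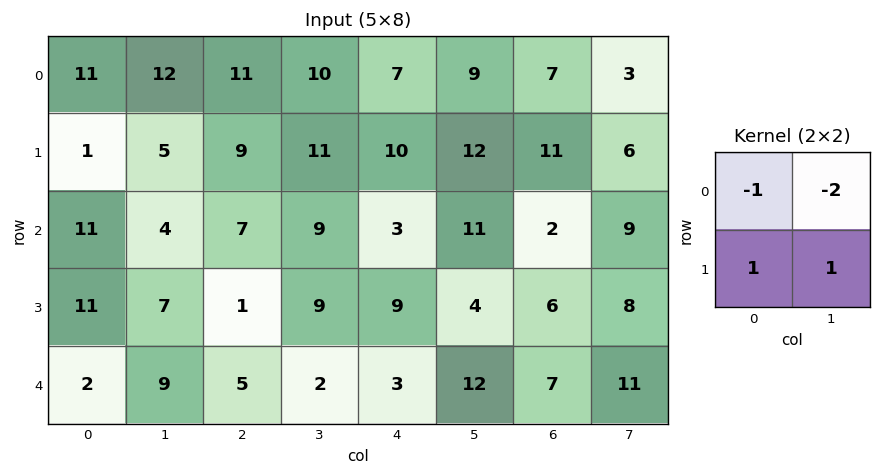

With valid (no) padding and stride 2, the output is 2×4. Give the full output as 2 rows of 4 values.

Output[0,0]: The receptive field on the input at this output position is [11 12 / 1 5]. Elementwise product with the kernel and sum: 11·-1 + 12·-2 + 1·1 + 5·1.
Output[0,1]: The receptive field on the input at this output position is [11 10 / 9 11]. Elementwise product with the kernel and sum: 11·-1 + 10·-2 + 9·1 + 11·1.

-29 -11 -3 4
-1 -15 -12 -6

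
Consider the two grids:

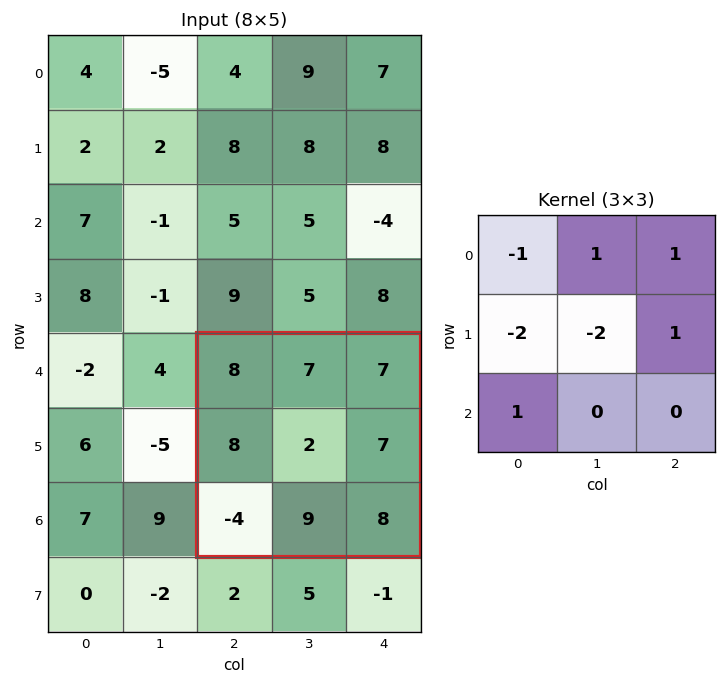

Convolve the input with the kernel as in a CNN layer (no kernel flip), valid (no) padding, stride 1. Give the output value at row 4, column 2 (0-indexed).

The receptive field on the input at this output position is [8 7 7 / 8 2 7 / -4 9 8]. Elementwise product with the kernel and sum: 8·-1 + 7·1 + 7·1 + 8·-2 + 2·-2 + 7·1 + -4·1.

-11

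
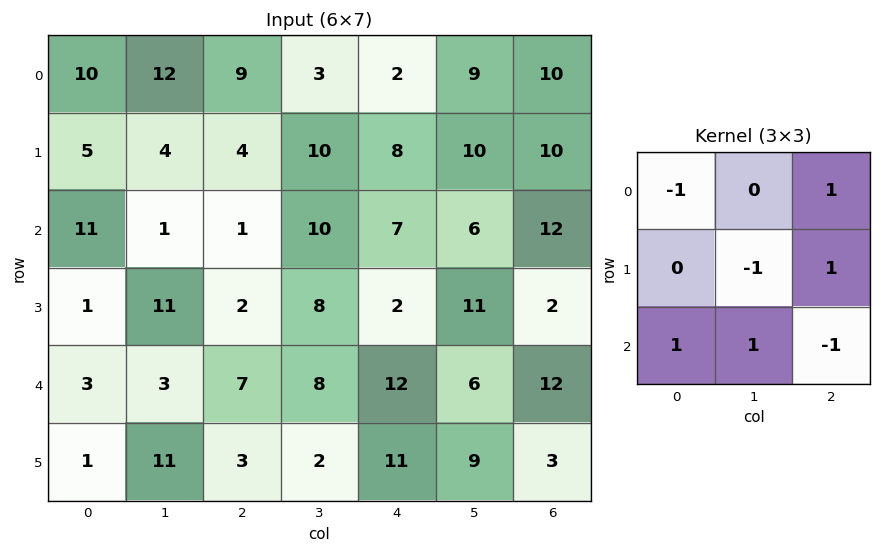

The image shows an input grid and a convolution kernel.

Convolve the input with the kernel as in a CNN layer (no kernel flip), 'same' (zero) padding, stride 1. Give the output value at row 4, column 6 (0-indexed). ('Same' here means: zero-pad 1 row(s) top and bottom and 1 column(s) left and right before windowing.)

The receptive field on the zero-padded input at this output position is [11 2 0 / 6 12 0 / 9 3 0]. Elementwise product with the kernel and sum: 11·-1 + 0·1 + 12·-1 + 0·1 + 9·1 + 3·1 + 0·-1.

-11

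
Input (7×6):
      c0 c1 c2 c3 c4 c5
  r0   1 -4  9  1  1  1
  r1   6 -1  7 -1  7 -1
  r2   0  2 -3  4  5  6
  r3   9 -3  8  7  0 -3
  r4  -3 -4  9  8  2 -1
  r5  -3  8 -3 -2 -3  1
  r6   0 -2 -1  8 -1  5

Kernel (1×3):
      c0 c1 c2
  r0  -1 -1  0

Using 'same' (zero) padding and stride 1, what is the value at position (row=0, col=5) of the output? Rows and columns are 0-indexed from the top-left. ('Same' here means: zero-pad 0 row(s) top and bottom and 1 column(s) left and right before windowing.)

-2

The receptive field on the zero-padded input at this output position is [1 1 0]. Elementwise product with the kernel and sum: 1·-1 + 1·-1.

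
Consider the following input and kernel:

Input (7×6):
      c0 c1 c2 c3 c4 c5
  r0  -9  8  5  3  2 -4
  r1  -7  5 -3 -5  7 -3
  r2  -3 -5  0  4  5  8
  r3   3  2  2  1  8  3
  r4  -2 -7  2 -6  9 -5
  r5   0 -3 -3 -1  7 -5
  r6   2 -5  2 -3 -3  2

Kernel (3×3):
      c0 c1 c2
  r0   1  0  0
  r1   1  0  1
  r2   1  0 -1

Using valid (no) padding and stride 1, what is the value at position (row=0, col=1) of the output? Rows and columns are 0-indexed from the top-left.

-1

The receptive field on the input at this output position is [8 5 3 / 5 -3 -5 / -5 0 4]. Elementwise product with the kernel and sum: 8·1 + 5·1 + -5·1 + -5·1 + 4·-1.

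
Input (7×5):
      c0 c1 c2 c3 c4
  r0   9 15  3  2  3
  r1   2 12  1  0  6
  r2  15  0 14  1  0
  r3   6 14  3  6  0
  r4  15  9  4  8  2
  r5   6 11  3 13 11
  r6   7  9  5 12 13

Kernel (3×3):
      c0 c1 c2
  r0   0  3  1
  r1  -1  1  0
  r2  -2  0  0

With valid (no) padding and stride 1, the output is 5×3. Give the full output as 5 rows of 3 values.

Output[0,0]: The receptive field on the input at this output position is [9 15 3 / 2 12 1 / 15 0 14]. Elementwise product with the kernel and sum: 15·3 + 3·1 + 2·-1 + 12·1 + 15·-2.
Output[0,1]: The receptive field on the input at this output position is [15 3 2 / 12 1 0 / 0 14 1]. Elementwise product with the kernel and sum: 3·3 + 2·1 + 12·-1 + 1·1 + 0·-2.

28 0 -20
10 -11 -13
-8 14 -2
27 -12 16
22 -6 26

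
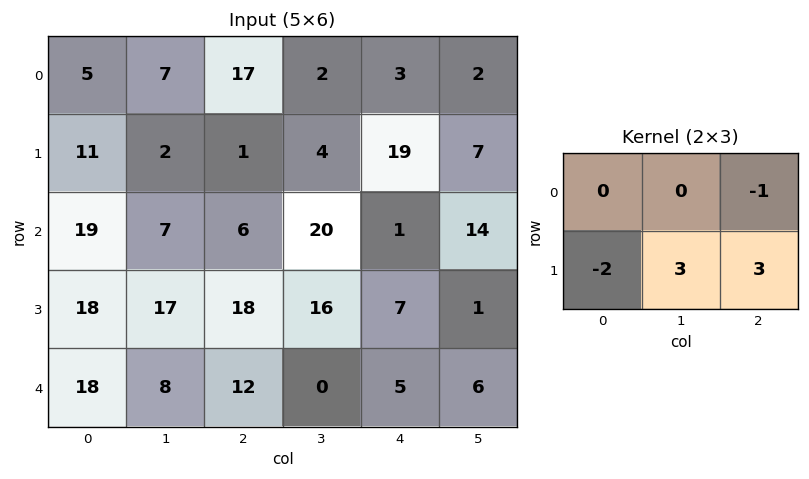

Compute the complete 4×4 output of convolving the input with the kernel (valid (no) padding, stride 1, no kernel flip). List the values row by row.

Output[0,0]: The receptive field on the input at this output position is [5 7 17 / 11 2 1]. Elementwise product with the kernel and sum: 17·-1 + 11·-2 + 2·3 + 1·3.

-30 9 64 68
0 60 32 -2
63 48 32 -22
6 4 -16 32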